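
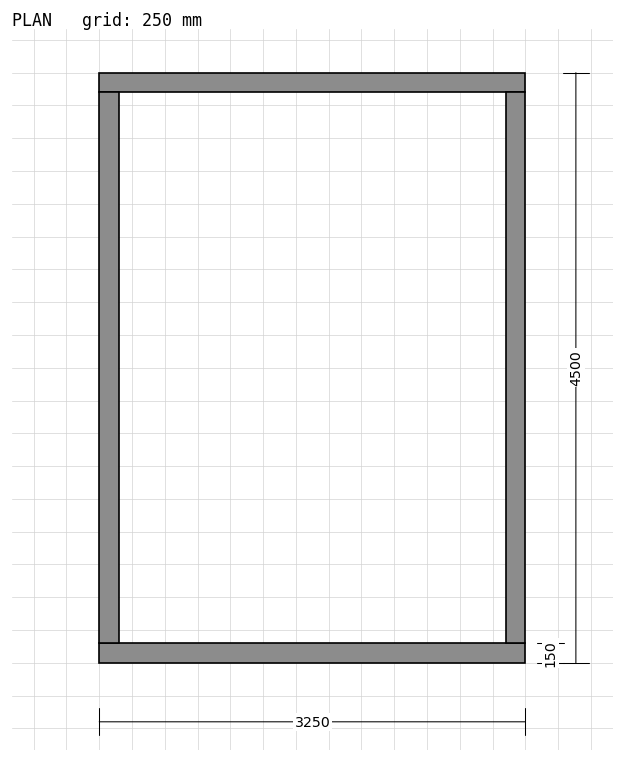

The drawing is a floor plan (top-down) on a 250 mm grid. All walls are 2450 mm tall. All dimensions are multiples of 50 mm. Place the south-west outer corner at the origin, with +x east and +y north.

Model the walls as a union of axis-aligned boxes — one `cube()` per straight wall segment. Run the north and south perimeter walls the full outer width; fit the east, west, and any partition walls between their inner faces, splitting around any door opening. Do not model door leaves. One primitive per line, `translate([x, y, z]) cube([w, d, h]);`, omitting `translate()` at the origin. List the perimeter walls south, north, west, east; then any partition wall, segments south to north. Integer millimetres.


cube([3250, 150, 2450]);
translate([0, 4350, 0]) cube([3250, 150, 2450]);
translate([0, 150, 0]) cube([150, 4200, 2450]);
translate([3100, 150, 0]) cube([150, 4200, 2450]);


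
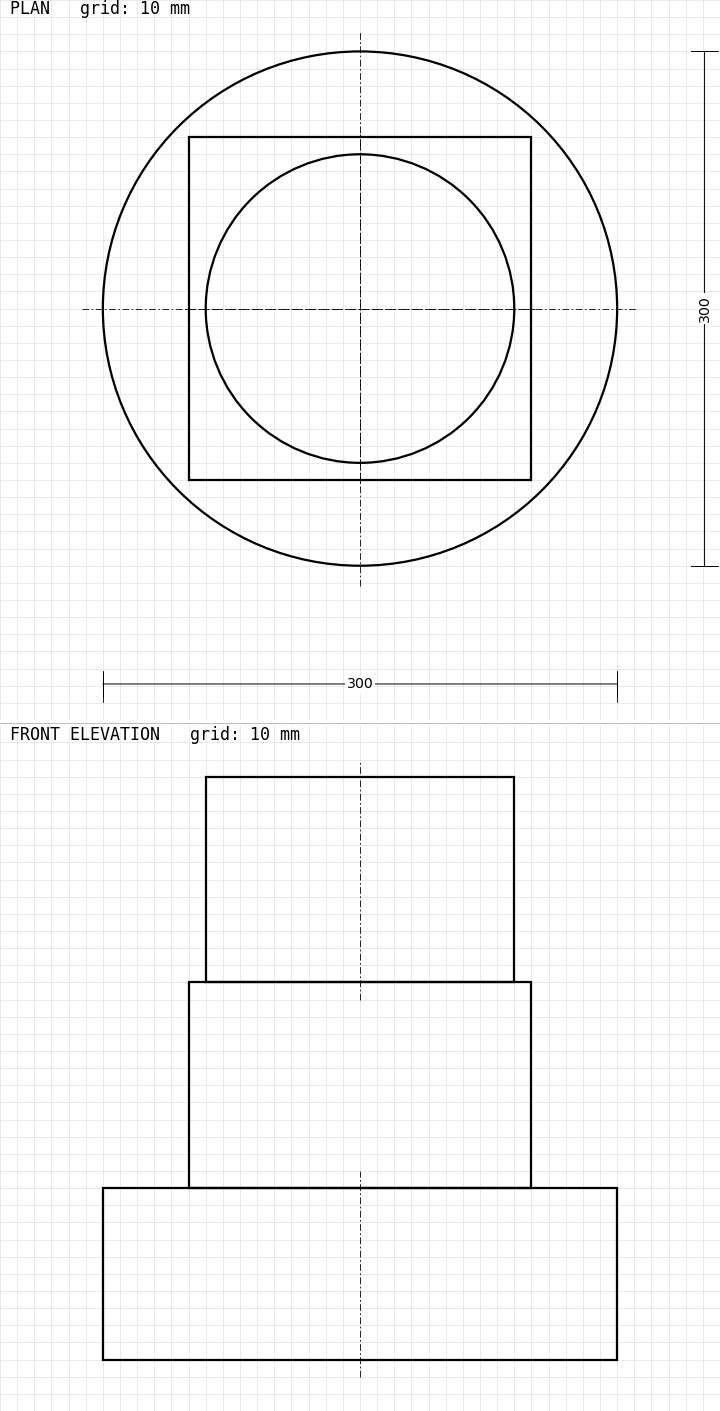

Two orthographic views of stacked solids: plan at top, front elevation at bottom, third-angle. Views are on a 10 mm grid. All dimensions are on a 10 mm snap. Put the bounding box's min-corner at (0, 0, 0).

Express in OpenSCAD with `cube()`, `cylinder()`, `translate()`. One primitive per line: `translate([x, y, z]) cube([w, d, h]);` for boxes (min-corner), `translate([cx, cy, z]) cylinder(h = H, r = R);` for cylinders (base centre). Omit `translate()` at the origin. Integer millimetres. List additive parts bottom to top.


translate([150, 150, 0]) cylinder(h = 100, r = 150);
translate([50, 50, 100]) cube([200, 200, 120]);
translate([150, 150, 220]) cylinder(h = 120, r = 90);


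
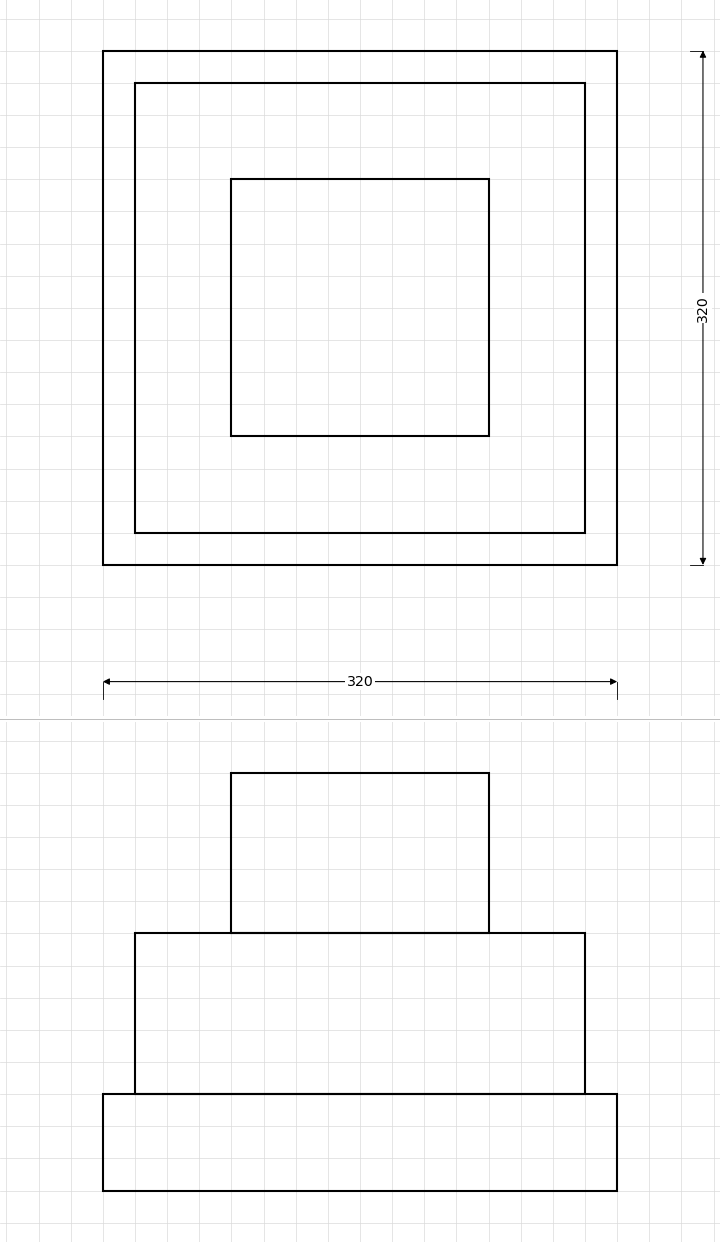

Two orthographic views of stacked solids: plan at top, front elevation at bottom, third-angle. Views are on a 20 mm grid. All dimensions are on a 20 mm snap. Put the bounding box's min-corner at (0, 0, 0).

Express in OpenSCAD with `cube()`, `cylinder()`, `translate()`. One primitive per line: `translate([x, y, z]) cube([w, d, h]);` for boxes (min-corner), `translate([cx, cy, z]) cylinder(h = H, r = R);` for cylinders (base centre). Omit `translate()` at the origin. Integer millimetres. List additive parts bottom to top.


cube([320, 320, 60]);
translate([20, 20, 60]) cube([280, 280, 100]);
translate([80, 80, 160]) cube([160, 160, 100]);


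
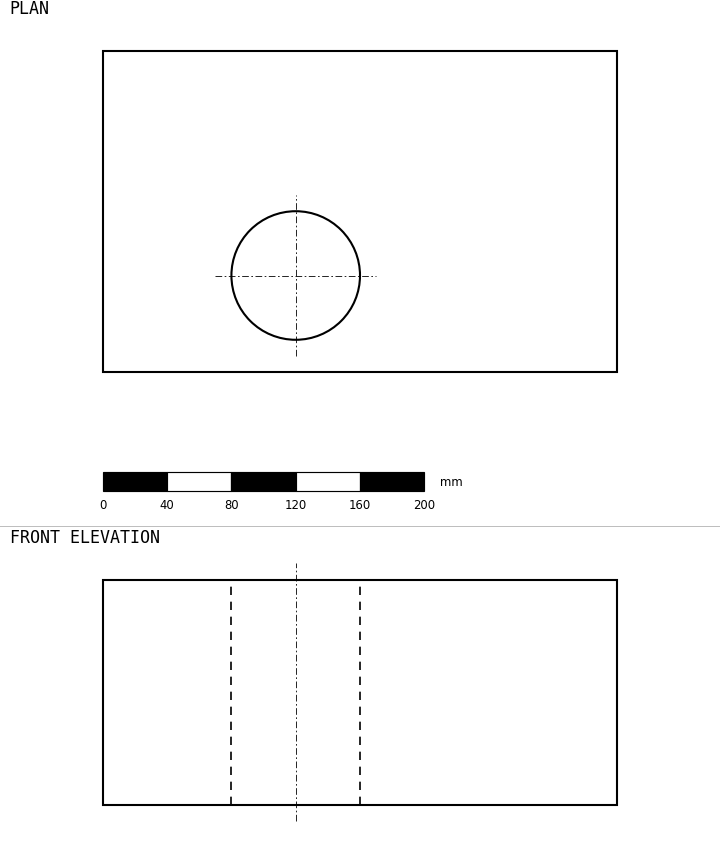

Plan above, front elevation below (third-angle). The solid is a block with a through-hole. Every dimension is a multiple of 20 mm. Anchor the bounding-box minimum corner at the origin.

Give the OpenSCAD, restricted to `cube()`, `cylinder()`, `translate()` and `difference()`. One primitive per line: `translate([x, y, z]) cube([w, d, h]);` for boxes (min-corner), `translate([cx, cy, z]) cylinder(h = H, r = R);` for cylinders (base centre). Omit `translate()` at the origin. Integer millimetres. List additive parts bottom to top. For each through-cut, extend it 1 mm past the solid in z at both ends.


difference() {
  cube([320, 200, 140]);
  translate([120, 60, -1]) cylinder(h = 142, r = 40);
}


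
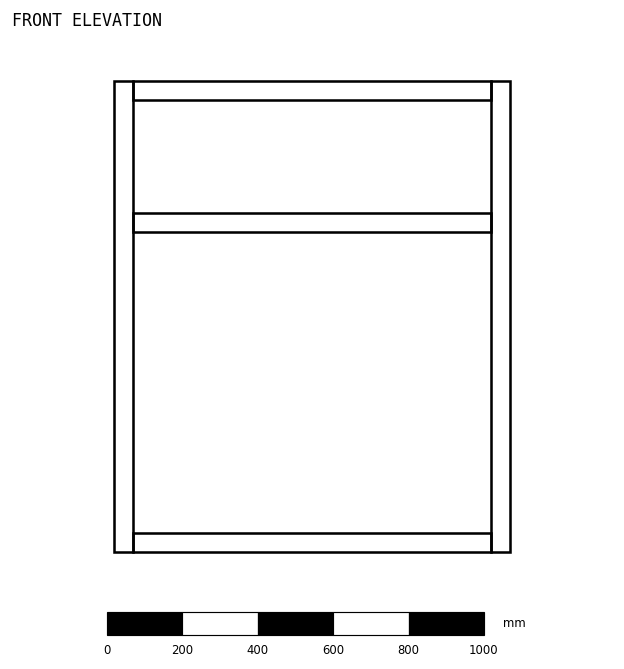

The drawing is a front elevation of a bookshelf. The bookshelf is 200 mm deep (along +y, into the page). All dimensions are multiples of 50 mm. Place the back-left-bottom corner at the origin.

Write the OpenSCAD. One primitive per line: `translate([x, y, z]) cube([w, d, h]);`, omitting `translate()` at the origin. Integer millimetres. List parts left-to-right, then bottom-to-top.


cube([50, 200, 1250]);
translate([50, 0, 0]) cube([950, 200, 50]);
translate([50, 0, 850]) cube([950, 200, 50]);
translate([50, 0, 1200]) cube([950, 200, 50]);
translate([1000, 0, 0]) cube([50, 200, 1250]);


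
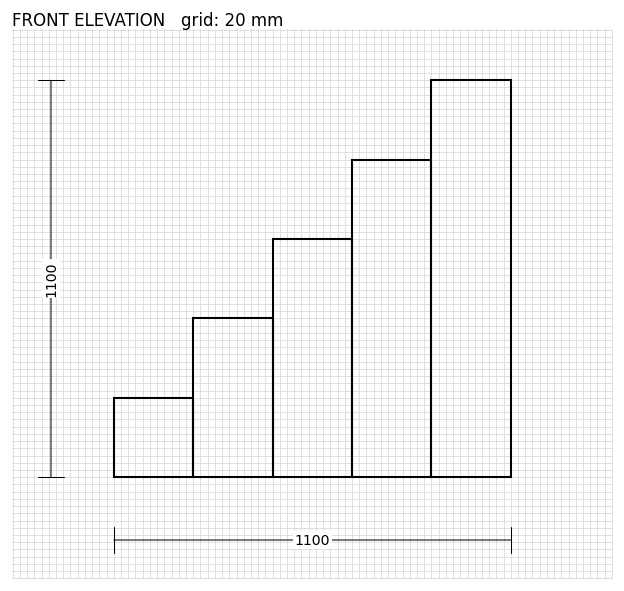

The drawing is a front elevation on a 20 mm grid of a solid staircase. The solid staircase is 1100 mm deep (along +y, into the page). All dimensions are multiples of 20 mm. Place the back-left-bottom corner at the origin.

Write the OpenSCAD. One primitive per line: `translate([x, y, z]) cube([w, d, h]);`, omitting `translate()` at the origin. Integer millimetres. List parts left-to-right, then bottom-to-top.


cube([220, 1100, 220]);
translate([220, 0, 0]) cube([220, 1100, 440]);
translate([440, 0, 0]) cube([220, 1100, 660]);
translate([660, 0, 0]) cube([220, 1100, 880]);
translate([880, 0, 0]) cube([220, 1100, 1100]);


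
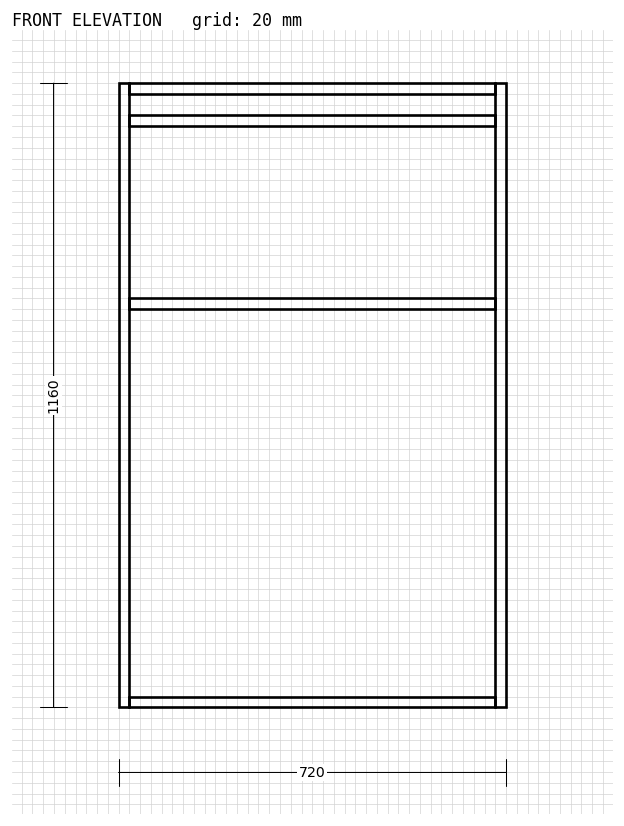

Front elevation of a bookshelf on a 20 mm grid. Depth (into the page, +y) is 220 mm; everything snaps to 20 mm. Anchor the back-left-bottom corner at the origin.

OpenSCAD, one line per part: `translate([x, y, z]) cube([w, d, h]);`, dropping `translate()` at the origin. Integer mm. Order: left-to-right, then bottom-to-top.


cube([20, 220, 1160]);
translate([20, 0, 0]) cube([680, 220, 20]);
translate([20, 0, 740]) cube([680, 220, 20]);
translate([20, 0, 1080]) cube([680, 220, 20]);
translate([20, 0, 1140]) cube([680, 220, 20]);
translate([700, 0, 0]) cube([20, 220, 1160]);


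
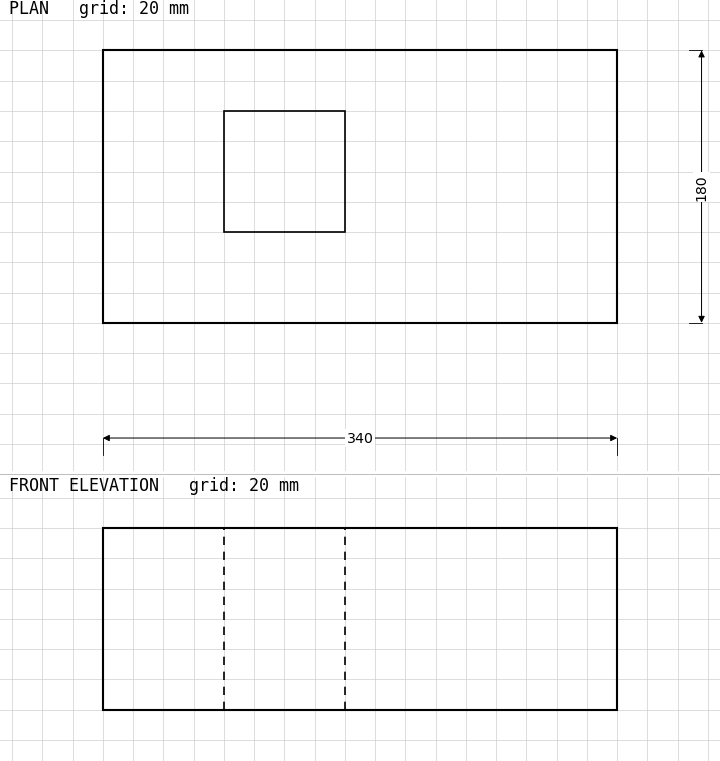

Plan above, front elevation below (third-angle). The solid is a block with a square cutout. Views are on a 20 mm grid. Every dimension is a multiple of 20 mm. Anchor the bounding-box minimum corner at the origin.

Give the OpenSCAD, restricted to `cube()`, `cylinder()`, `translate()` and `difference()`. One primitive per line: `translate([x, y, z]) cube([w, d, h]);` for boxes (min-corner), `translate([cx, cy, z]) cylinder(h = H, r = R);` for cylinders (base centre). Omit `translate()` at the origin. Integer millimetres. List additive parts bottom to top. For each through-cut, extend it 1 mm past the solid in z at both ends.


difference() {
  cube([340, 180, 120]);
  translate([80, 60, -1]) cube([80, 80, 122]);
}


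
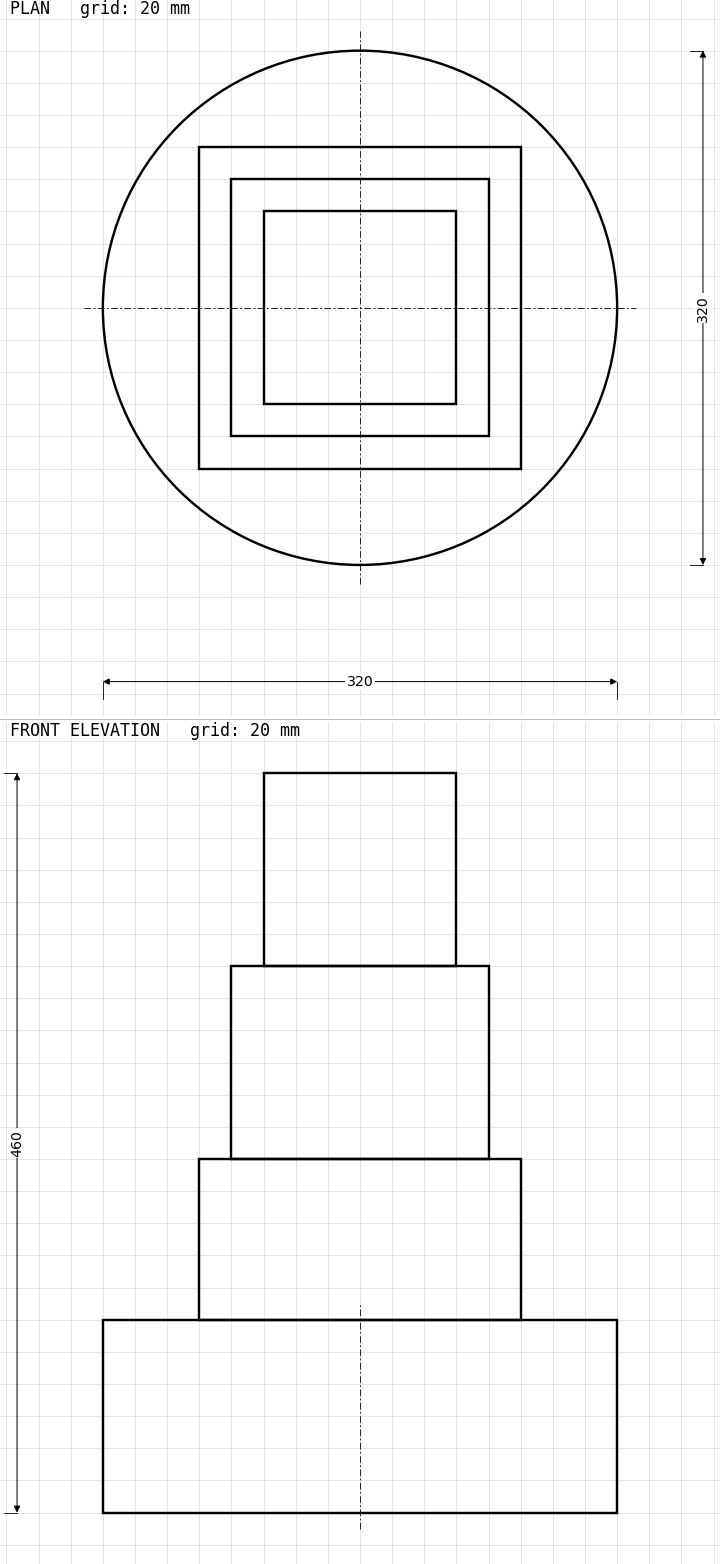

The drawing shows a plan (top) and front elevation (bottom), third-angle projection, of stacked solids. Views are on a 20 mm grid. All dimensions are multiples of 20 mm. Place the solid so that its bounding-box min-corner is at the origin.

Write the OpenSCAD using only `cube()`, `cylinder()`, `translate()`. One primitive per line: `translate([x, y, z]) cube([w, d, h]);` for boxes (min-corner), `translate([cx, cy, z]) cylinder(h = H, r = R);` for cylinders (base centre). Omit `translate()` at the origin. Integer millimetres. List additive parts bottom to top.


translate([160, 160, 0]) cylinder(h = 120, r = 160);
translate([60, 60, 120]) cube([200, 200, 100]);
translate([80, 80, 220]) cube([160, 160, 120]);
translate([100, 100, 340]) cube([120, 120, 120]);


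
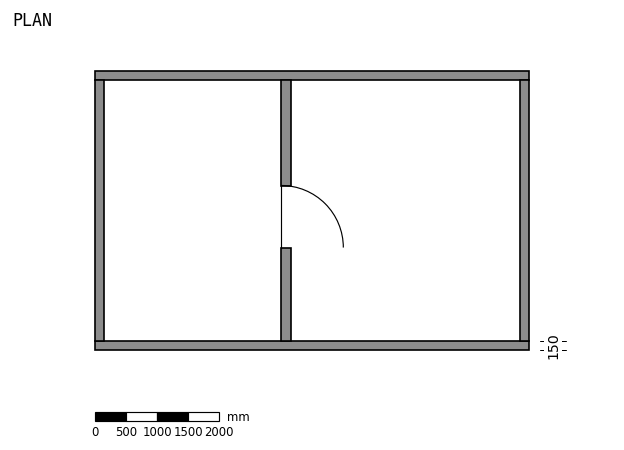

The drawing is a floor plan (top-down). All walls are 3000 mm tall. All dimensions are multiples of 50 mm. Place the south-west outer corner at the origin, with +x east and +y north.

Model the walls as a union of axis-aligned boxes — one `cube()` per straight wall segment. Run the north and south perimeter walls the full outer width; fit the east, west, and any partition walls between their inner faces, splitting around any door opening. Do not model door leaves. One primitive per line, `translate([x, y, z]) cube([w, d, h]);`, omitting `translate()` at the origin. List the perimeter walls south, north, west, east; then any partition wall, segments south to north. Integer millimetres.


cube([7000, 150, 3000]);
translate([0, 4350, 0]) cube([7000, 150, 3000]);
translate([0, 150, 0]) cube([150, 4200, 3000]);
translate([6850, 150, 0]) cube([150, 4200, 3000]);
translate([3000, 150, 0]) cube([150, 1500, 3000]);
translate([3000, 2650, 0]) cube([150, 1700, 3000]);


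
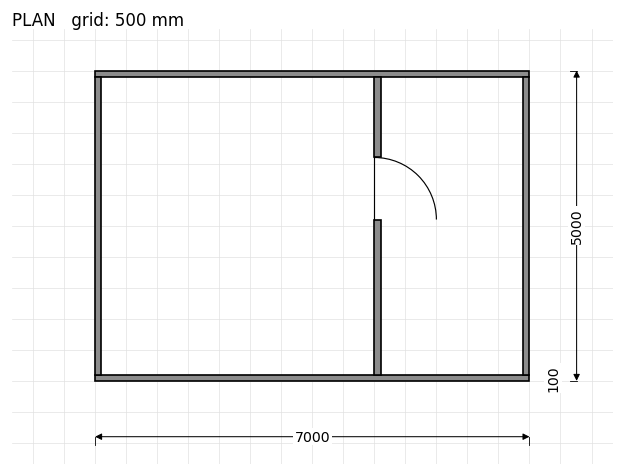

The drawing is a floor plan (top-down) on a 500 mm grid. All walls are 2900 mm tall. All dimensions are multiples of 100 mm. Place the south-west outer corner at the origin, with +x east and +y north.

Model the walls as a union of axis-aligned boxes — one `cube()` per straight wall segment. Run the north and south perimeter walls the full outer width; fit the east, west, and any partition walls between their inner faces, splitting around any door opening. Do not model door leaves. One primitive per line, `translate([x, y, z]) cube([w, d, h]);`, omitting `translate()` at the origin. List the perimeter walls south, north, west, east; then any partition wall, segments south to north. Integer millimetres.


cube([7000, 100, 2900]);
translate([0, 4900, 0]) cube([7000, 100, 2900]);
translate([0, 100, 0]) cube([100, 4800, 2900]);
translate([6900, 100, 0]) cube([100, 4800, 2900]);
translate([4500, 100, 0]) cube([100, 2500, 2900]);
translate([4500, 3600, 0]) cube([100, 1300, 2900]);


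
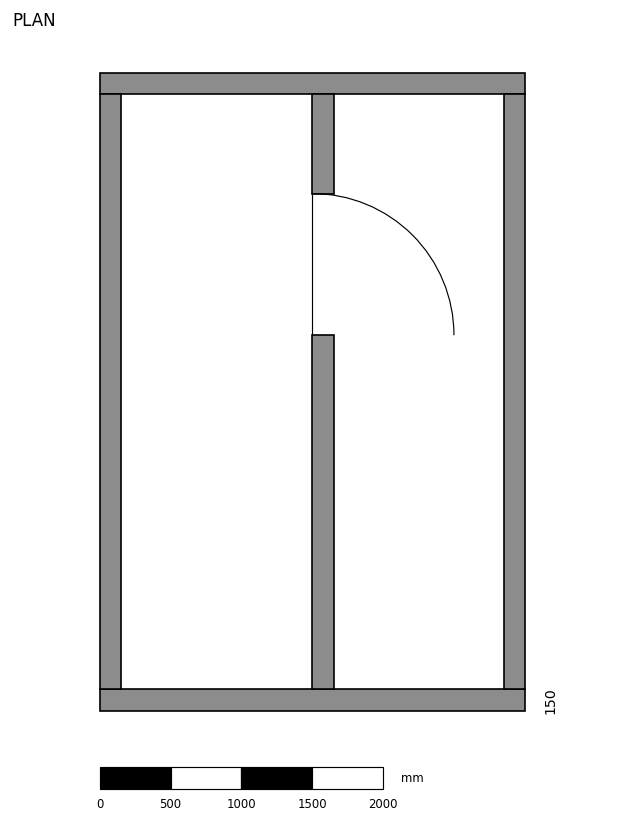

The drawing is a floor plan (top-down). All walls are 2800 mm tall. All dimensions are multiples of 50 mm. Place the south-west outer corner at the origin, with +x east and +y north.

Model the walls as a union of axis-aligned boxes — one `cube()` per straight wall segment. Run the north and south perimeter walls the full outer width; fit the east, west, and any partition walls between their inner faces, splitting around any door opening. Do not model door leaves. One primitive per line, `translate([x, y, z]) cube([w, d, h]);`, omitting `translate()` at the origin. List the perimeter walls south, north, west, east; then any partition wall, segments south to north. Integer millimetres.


cube([3000, 150, 2800]);
translate([0, 4350, 0]) cube([3000, 150, 2800]);
translate([0, 150, 0]) cube([150, 4200, 2800]);
translate([2850, 150, 0]) cube([150, 4200, 2800]);
translate([1500, 150, 0]) cube([150, 2500, 2800]);
translate([1500, 3650, 0]) cube([150, 700, 2800]);


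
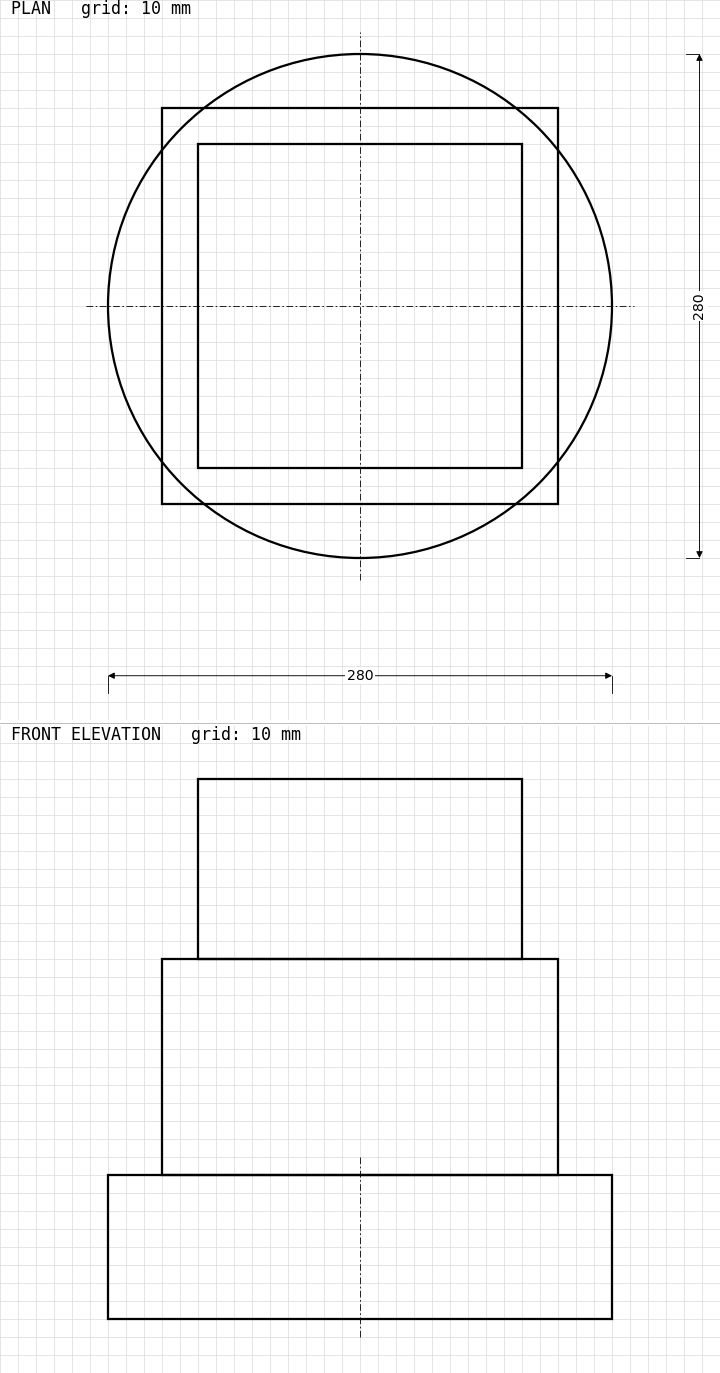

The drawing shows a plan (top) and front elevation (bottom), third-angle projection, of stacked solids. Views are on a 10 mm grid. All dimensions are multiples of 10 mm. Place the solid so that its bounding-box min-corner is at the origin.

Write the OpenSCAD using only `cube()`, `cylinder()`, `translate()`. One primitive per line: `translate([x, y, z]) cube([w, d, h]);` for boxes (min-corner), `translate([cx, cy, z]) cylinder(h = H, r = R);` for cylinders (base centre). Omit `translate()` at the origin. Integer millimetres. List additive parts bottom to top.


translate([140, 140, 0]) cylinder(h = 80, r = 140);
translate([30, 30, 80]) cube([220, 220, 120]);
translate([50, 50, 200]) cube([180, 180, 100]);


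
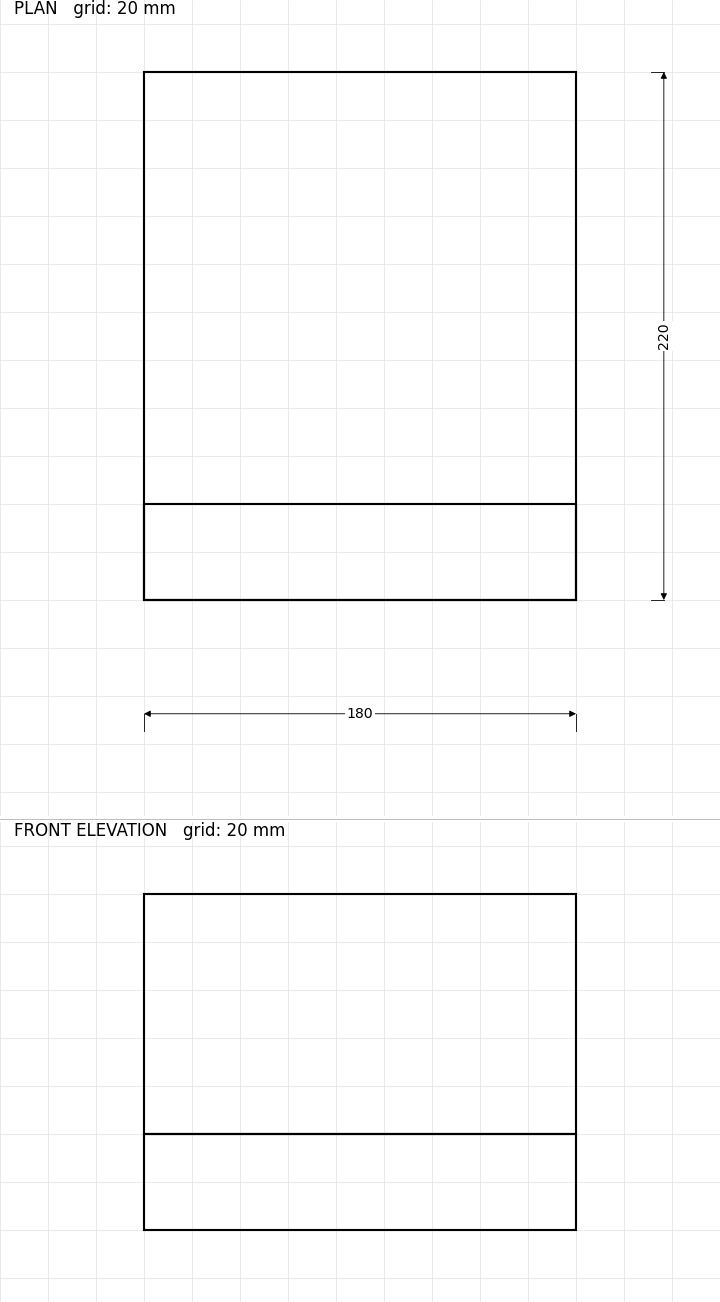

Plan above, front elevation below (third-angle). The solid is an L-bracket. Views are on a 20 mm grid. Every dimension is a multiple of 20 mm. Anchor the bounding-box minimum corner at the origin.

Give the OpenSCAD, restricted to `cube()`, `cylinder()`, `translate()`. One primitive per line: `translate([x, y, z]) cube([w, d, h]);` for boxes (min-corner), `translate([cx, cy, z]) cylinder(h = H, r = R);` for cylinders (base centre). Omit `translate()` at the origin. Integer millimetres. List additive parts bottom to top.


cube([180, 220, 40]);
translate([0, 0, 40]) cube([180, 40, 100]);


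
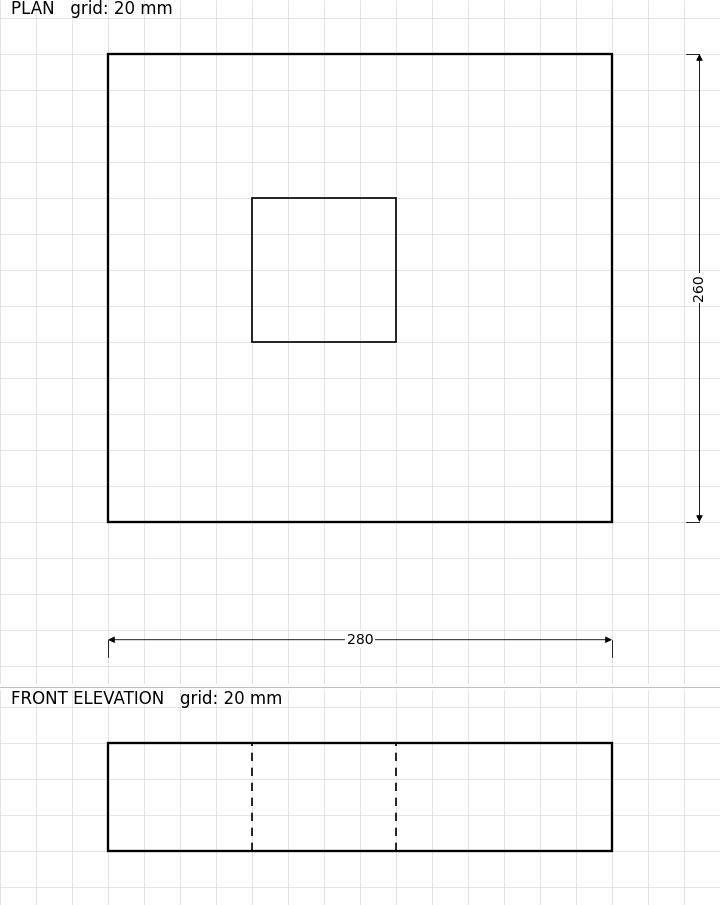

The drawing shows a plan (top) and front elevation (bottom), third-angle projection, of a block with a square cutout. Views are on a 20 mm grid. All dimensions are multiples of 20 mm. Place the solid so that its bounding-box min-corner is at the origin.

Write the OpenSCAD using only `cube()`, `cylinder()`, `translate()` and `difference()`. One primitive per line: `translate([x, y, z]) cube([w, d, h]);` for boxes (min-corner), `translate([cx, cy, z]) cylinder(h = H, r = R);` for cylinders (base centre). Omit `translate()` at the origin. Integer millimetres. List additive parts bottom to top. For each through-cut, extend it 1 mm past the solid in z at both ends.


difference() {
  cube([280, 260, 60]);
  translate([80, 100, -1]) cube([80, 80, 62]);
}


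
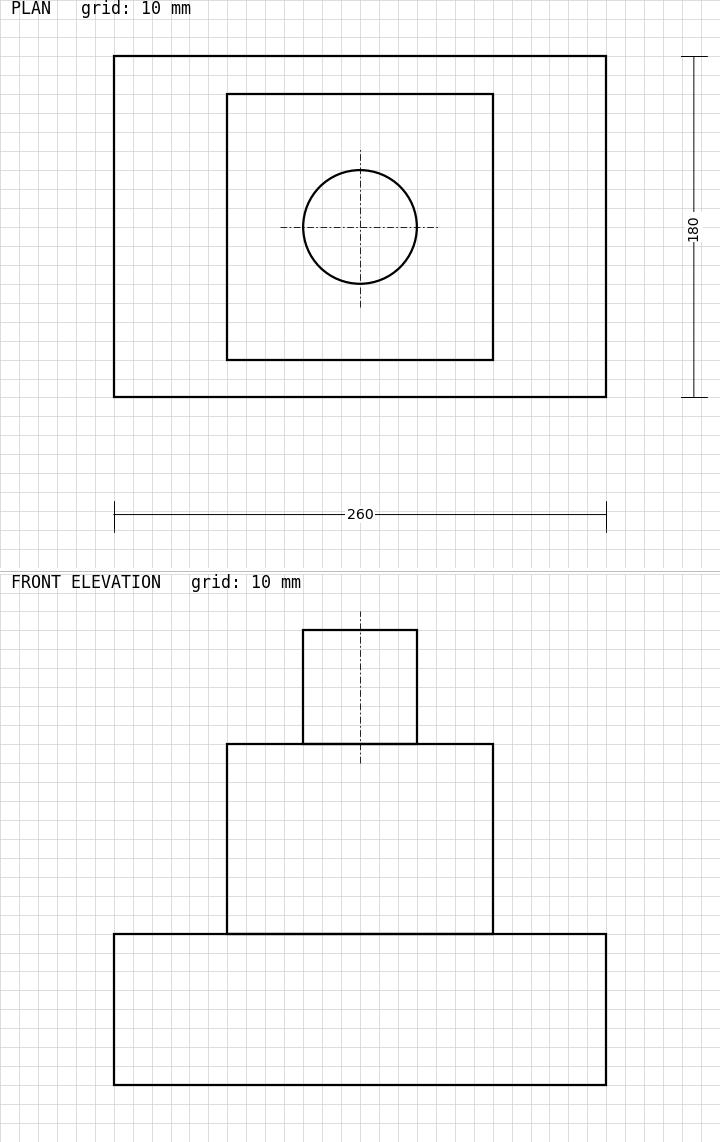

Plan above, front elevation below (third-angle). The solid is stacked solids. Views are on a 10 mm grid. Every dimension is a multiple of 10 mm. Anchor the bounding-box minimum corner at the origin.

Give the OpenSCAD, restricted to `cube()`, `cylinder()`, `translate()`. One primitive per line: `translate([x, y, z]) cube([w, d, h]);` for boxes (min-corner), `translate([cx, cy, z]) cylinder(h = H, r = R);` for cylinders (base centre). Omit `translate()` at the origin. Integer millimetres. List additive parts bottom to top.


cube([260, 180, 80]);
translate([60, 20, 80]) cube([140, 140, 100]);
translate([130, 90, 180]) cylinder(h = 60, r = 30);


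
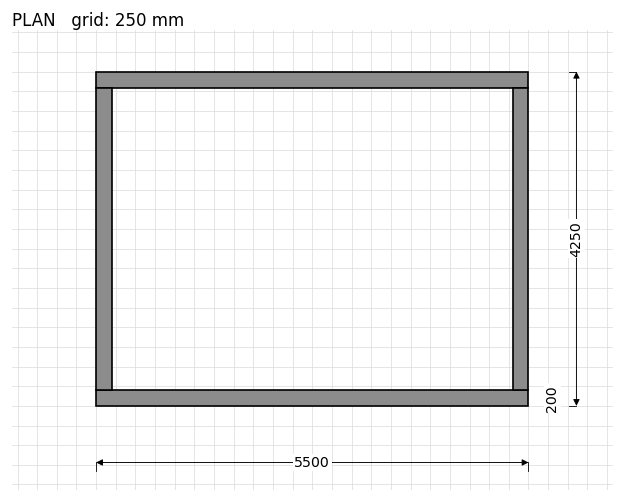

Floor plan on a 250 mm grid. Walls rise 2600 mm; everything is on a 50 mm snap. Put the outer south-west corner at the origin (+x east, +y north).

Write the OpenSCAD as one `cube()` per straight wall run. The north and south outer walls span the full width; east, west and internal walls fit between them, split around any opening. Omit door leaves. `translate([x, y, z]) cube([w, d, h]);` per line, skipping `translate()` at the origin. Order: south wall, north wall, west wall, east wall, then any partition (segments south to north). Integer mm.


cube([5500, 200, 2600]);
translate([0, 4050, 0]) cube([5500, 200, 2600]);
translate([0, 200, 0]) cube([200, 3850, 2600]);
translate([5300, 200, 0]) cube([200, 3850, 2600]);


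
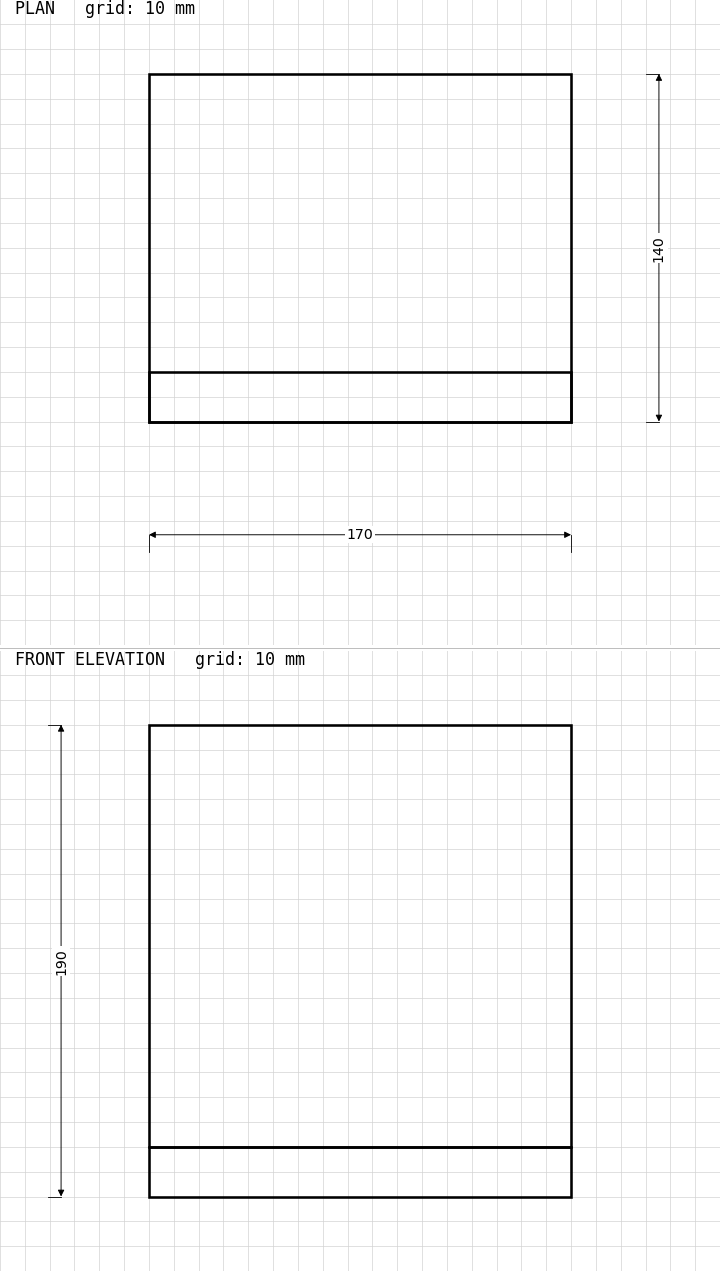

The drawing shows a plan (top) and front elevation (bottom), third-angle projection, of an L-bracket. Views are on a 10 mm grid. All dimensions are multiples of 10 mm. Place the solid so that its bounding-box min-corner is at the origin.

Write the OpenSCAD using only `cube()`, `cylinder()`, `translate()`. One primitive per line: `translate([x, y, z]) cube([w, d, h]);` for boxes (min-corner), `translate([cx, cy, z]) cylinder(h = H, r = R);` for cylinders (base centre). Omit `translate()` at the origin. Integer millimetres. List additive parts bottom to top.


cube([170, 140, 20]);
translate([0, 0, 20]) cube([170, 20, 170]);


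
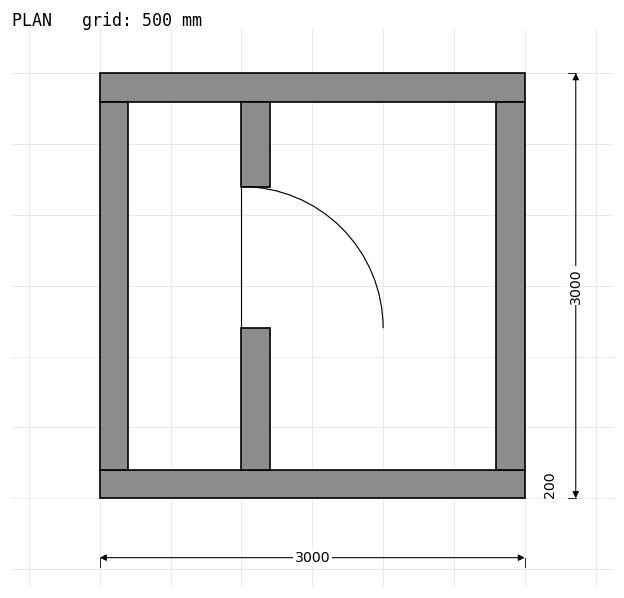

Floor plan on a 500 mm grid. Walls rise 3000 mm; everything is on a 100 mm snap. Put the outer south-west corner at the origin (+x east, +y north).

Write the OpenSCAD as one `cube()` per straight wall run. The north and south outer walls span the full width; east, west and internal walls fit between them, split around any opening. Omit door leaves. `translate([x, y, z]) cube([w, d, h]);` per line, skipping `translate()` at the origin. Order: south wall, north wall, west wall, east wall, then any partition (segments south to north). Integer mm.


cube([3000, 200, 3000]);
translate([0, 2800, 0]) cube([3000, 200, 3000]);
translate([0, 200, 0]) cube([200, 2600, 3000]);
translate([2800, 200, 0]) cube([200, 2600, 3000]);
translate([1000, 200, 0]) cube([200, 1000, 3000]);
translate([1000, 2200, 0]) cube([200, 600, 3000]);


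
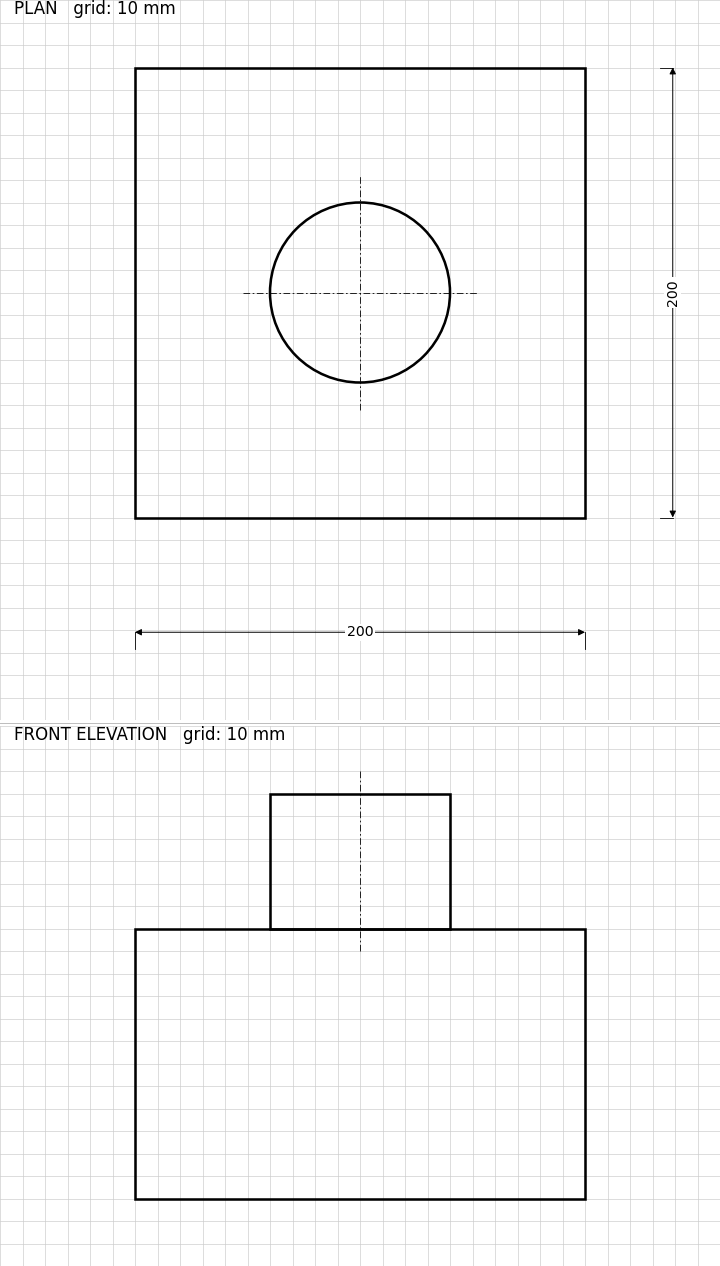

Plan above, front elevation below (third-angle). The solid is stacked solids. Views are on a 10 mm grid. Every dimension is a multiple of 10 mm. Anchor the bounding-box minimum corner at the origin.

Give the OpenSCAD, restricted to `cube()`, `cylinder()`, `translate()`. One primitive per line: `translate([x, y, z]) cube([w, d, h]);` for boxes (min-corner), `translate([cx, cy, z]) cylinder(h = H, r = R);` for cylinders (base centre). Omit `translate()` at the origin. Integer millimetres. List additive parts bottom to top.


cube([200, 200, 120]);
translate([100, 100, 120]) cylinder(h = 60, r = 40);


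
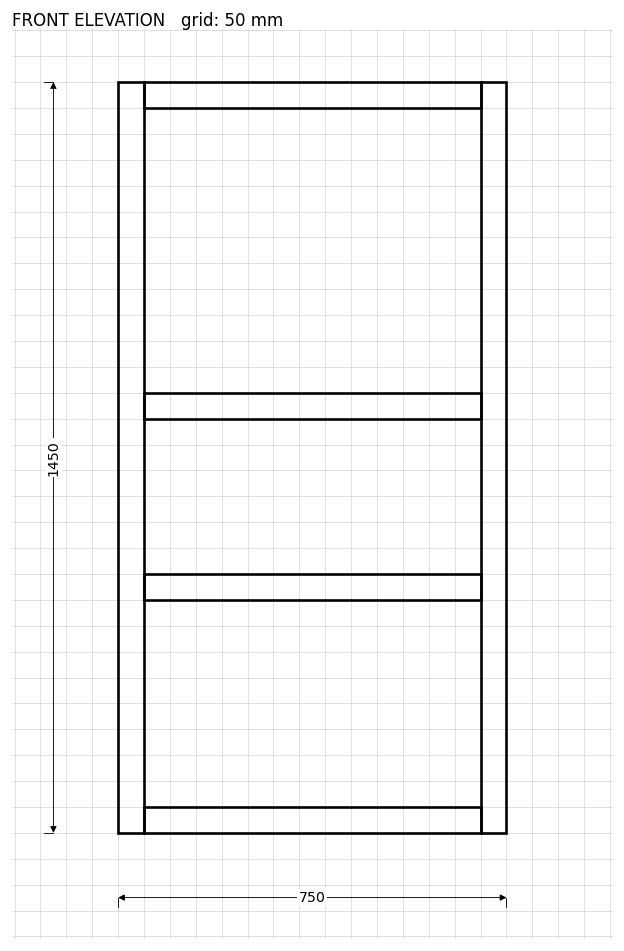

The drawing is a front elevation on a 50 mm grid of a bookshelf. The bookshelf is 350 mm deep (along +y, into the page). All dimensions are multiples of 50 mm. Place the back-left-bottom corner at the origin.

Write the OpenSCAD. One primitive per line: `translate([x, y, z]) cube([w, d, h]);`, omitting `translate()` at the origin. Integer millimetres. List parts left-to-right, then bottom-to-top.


cube([50, 350, 1450]);
translate([50, 0, 0]) cube([650, 350, 50]);
translate([50, 0, 450]) cube([650, 350, 50]);
translate([50, 0, 800]) cube([650, 350, 50]);
translate([50, 0, 1400]) cube([650, 350, 50]);
translate([700, 0, 0]) cube([50, 350, 1450]);


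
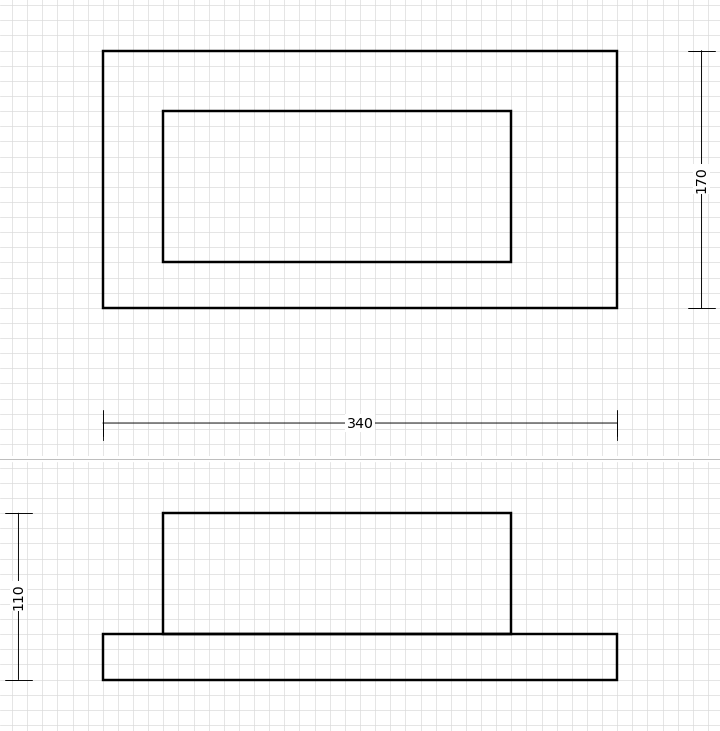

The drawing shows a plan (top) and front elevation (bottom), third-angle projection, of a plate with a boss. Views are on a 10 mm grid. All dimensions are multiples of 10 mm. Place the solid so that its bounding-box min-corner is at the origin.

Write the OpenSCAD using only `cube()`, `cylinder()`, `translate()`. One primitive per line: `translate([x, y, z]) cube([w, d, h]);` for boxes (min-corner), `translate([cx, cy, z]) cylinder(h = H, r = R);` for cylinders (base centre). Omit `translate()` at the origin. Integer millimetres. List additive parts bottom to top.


cube([340, 170, 30]);
translate([40, 30, 30]) cube([230, 100, 80]);


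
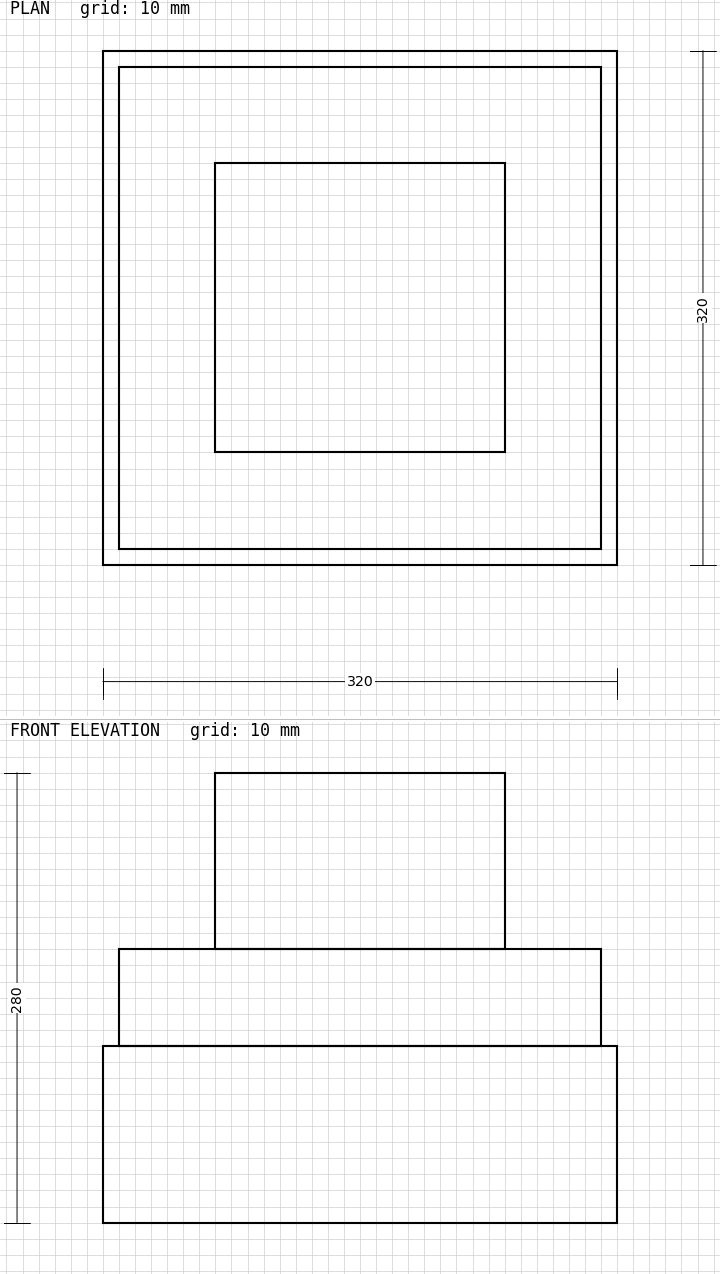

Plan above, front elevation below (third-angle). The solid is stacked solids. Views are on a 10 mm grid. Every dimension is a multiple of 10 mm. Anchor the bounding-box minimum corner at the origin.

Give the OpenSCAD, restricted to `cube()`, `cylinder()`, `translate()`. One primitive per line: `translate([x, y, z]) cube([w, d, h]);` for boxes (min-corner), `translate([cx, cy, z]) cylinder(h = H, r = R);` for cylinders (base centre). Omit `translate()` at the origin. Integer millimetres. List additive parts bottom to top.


cube([320, 320, 110]);
translate([10, 10, 110]) cube([300, 300, 60]);
translate([70, 70, 170]) cube([180, 180, 110]);


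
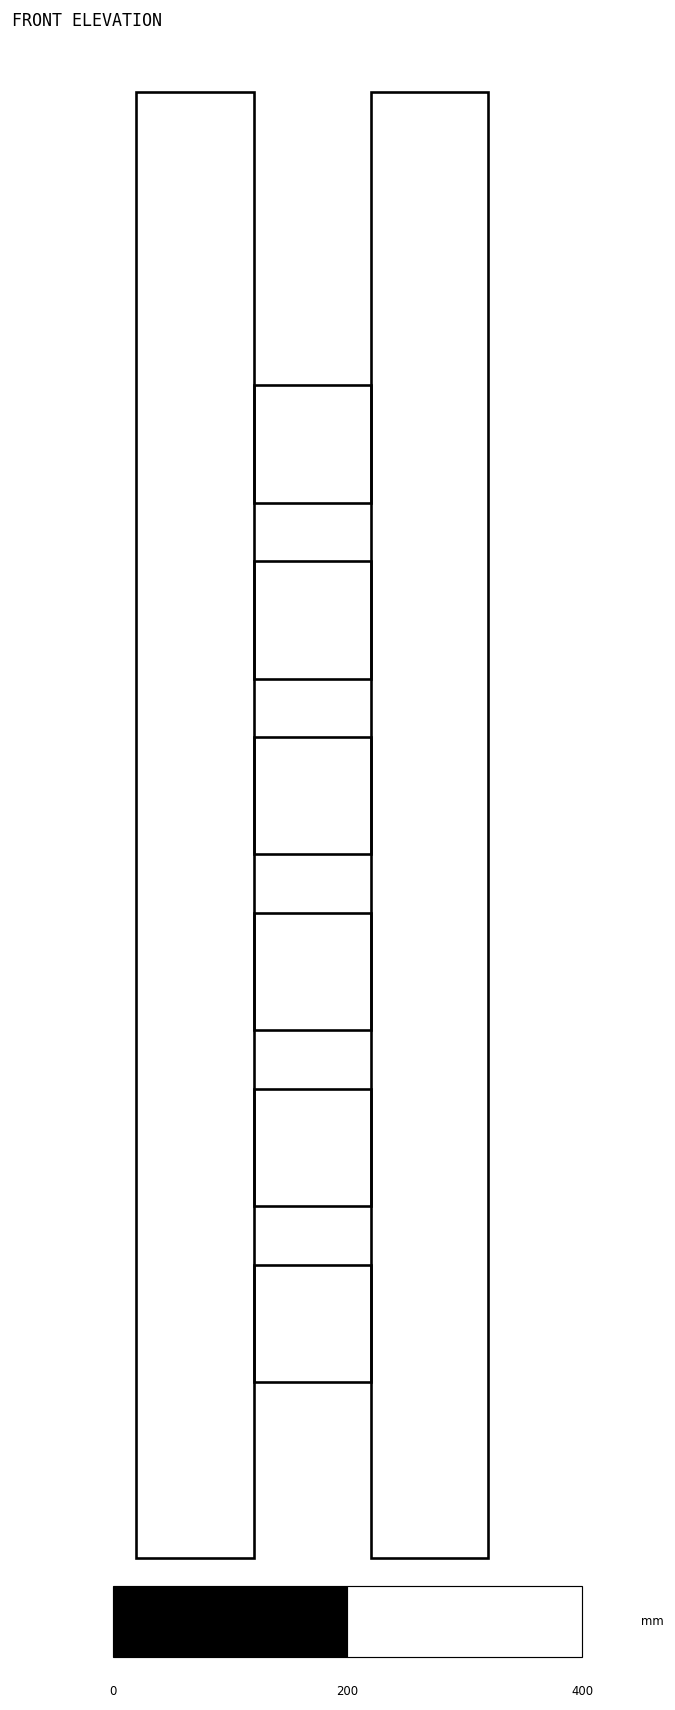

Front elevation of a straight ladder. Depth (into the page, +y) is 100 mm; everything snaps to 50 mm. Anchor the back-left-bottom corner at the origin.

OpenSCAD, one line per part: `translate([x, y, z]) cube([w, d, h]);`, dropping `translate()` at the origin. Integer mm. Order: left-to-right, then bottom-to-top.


cube([100, 100, 1250]);
translate([100, 0, 150]) cube([100, 100, 100]);
translate([100, 0, 300]) cube([100, 100, 100]);
translate([100, 0, 450]) cube([100, 100, 100]);
translate([100, 0, 600]) cube([100, 100, 100]);
translate([100, 0, 750]) cube([100, 100, 100]);
translate([100, 0, 900]) cube([100, 100, 100]);
translate([200, 0, 0]) cube([100, 100, 1250]);


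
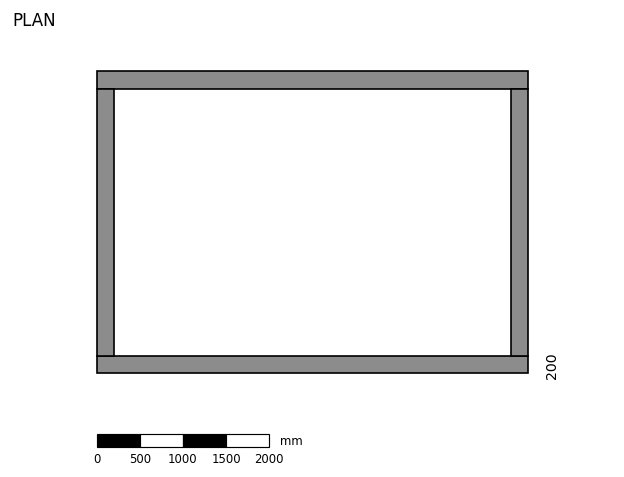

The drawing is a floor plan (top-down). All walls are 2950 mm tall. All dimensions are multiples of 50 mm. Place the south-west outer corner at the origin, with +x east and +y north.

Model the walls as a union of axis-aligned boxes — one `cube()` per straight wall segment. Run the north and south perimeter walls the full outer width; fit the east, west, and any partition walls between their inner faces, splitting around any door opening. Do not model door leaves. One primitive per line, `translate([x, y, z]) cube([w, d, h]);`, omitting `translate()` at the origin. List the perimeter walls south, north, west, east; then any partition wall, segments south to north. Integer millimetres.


cube([5000, 200, 2950]);
translate([0, 3300, 0]) cube([5000, 200, 2950]);
translate([0, 200, 0]) cube([200, 3100, 2950]);
translate([4800, 200, 0]) cube([200, 3100, 2950]);


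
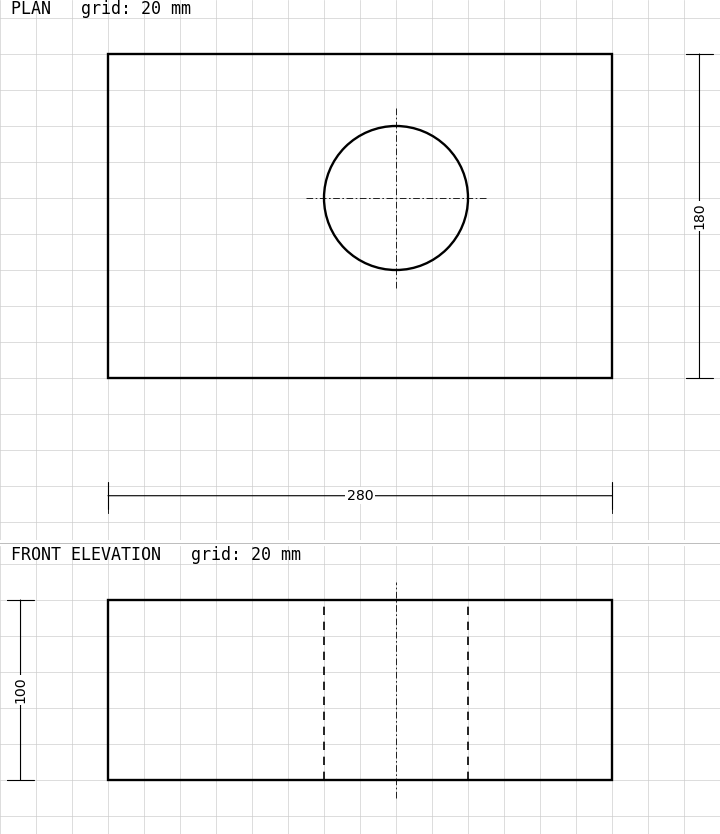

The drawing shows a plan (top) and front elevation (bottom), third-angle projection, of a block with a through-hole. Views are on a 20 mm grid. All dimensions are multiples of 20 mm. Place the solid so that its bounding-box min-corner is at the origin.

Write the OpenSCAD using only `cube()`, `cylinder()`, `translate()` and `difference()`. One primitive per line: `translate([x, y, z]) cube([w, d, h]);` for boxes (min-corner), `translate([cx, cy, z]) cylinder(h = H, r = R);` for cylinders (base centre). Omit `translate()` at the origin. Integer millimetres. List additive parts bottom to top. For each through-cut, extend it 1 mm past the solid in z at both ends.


difference() {
  cube([280, 180, 100]);
  translate([160, 100, -1]) cylinder(h = 102, r = 40);
}


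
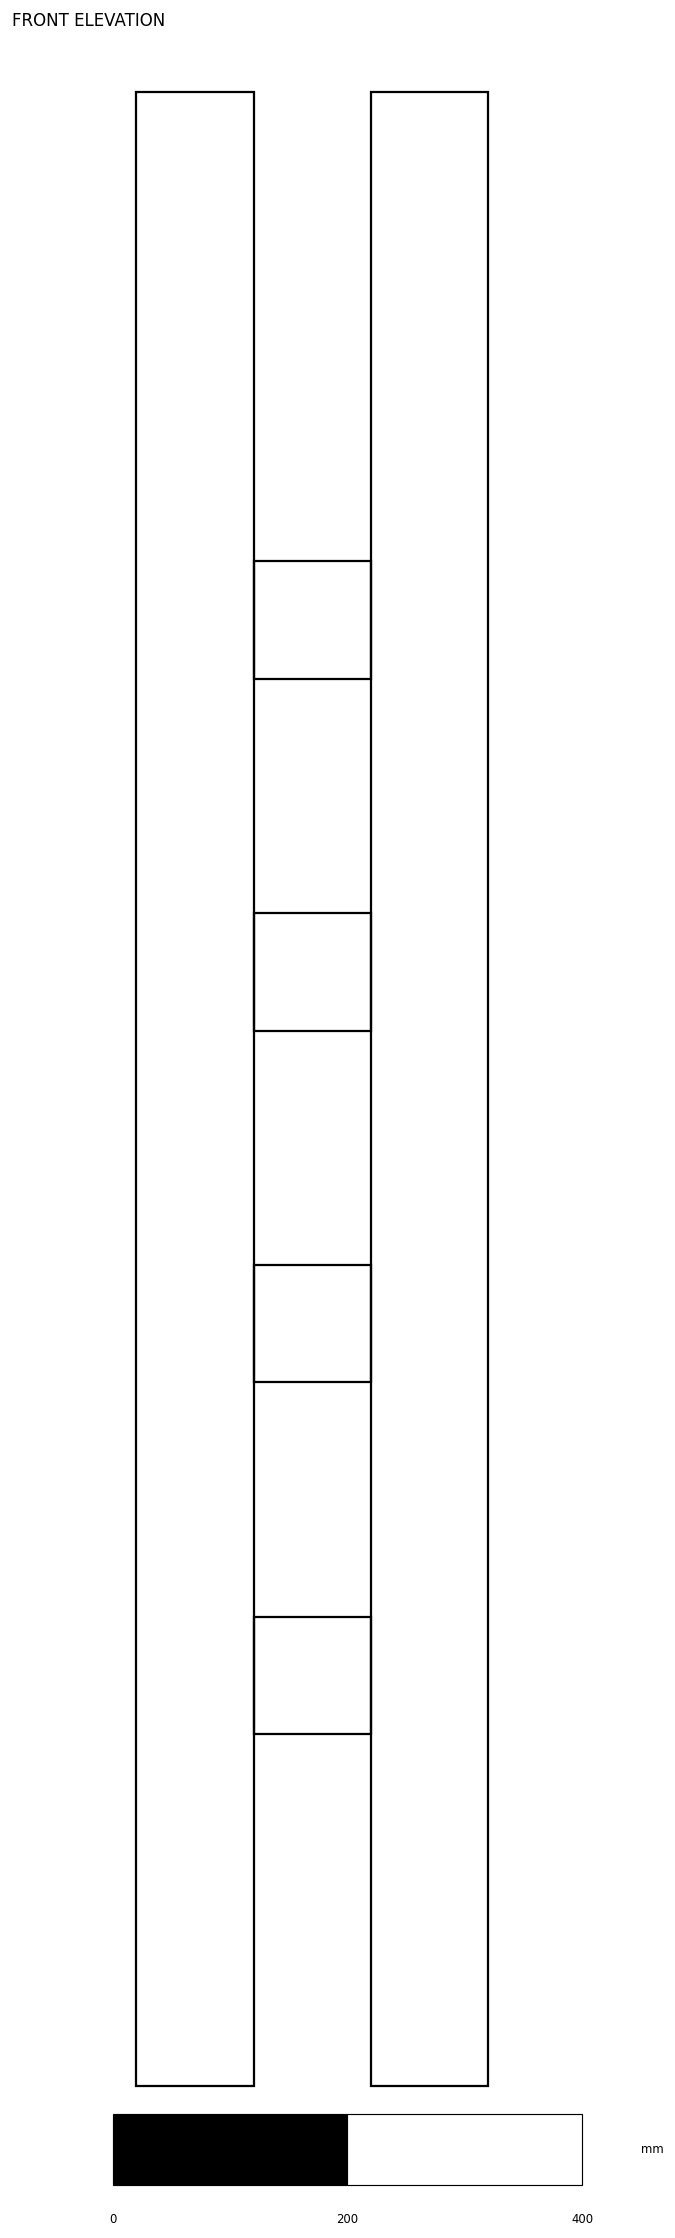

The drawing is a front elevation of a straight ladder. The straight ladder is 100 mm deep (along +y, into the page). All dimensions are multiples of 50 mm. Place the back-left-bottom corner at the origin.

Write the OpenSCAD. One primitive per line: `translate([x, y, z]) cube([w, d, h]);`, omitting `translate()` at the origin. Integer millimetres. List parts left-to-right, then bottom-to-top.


cube([100, 100, 1700]);
translate([100, 0, 300]) cube([100, 100, 100]);
translate([100, 0, 600]) cube([100, 100, 100]);
translate([100, 0, 900]) cube([100, 100, 100]);
translate([100, 0, 1200]) cube([100, 100, 100]);
translate([200, 0, 0]) cube([100, 100, 1700]);


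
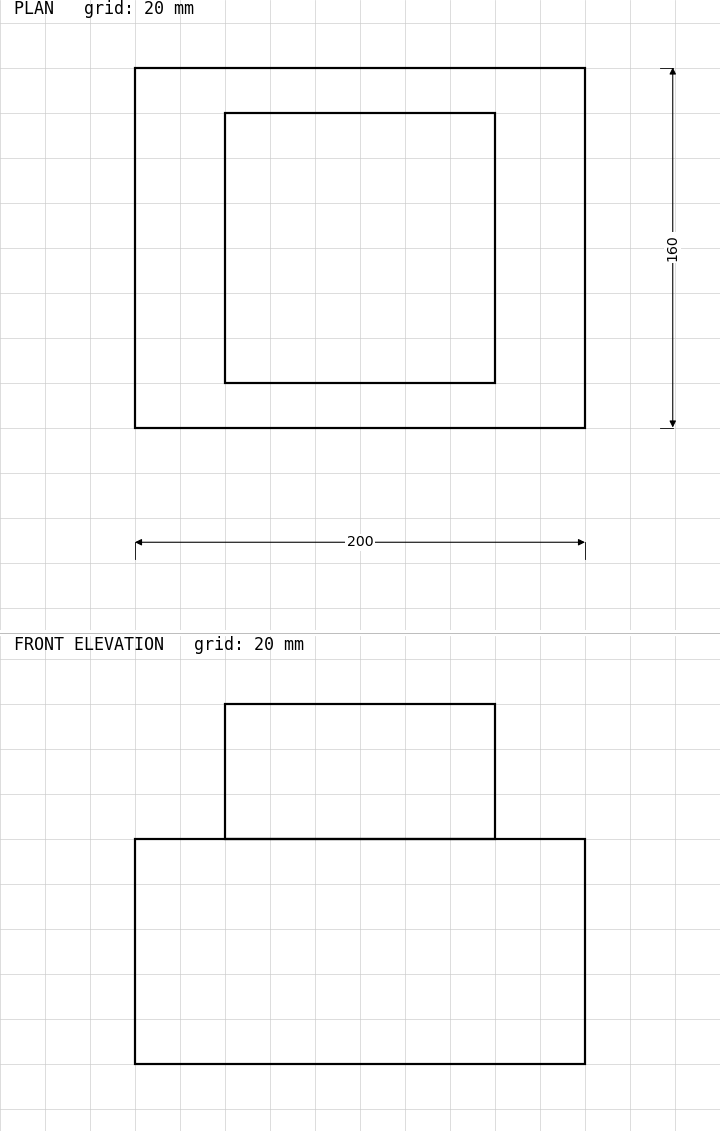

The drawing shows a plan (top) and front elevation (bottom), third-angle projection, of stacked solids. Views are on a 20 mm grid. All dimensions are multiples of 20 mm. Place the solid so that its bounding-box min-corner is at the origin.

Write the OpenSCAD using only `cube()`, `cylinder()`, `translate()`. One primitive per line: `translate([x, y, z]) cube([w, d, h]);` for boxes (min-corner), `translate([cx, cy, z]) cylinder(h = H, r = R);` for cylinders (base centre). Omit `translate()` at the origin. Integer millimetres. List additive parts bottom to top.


cube([200, 160, 100]);
translate([40, 20, 100]) cube([120, 120, 60]);


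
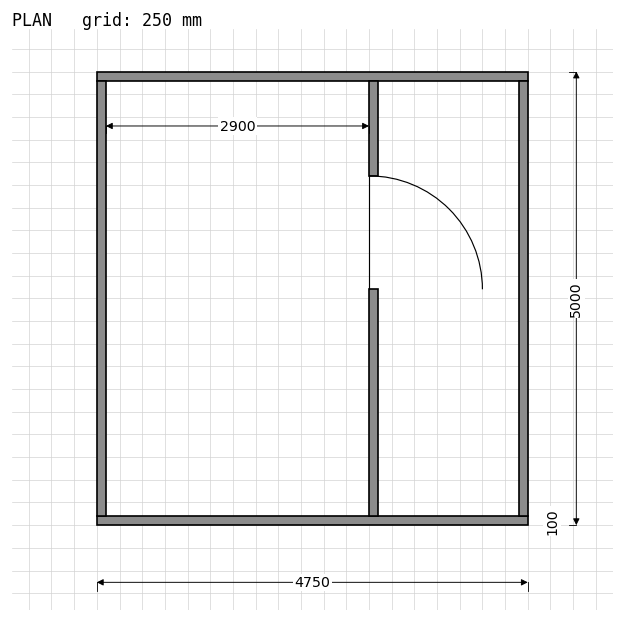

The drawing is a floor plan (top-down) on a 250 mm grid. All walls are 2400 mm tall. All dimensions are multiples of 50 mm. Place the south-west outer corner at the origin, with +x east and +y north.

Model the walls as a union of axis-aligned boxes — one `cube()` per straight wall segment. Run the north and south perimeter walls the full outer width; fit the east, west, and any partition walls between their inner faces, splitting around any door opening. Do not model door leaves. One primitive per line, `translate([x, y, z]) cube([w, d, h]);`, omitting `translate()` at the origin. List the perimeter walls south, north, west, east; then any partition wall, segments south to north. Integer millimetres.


cube([4750, 100, 2400]);
translate([0, 4900, 0]) cube([4750, 100, 2400]);
translate([0, 100, 0]) cube([100, 4800, 2400]);
translate([4650, 100, 0]) cube([100, 4800, 2400]);
translate([3000, 100, 0]) cube([100, 2500, 2400]);
translate([3000, 3850, 0]) cube([100, 1050, 2400]);


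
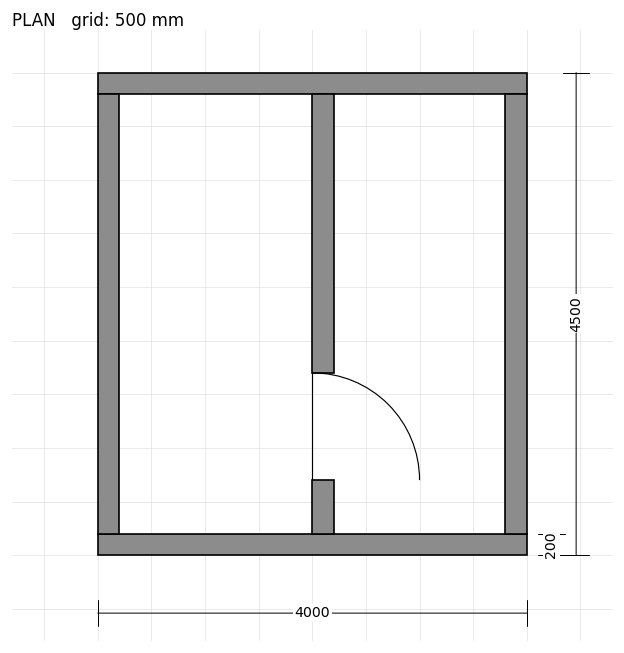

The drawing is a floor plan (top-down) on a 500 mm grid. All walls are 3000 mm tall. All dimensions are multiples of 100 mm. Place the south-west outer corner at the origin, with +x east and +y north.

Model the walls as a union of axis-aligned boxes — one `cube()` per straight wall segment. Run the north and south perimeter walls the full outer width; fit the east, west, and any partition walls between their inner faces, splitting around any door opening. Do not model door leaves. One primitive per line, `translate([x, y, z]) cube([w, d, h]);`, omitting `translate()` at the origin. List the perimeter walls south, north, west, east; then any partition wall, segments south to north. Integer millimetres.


cube([4000, 200, 3000]);
translate([0, 4300, 0]) cube([4000, 200, 3000]);
translate([0, 200, 0]) cube([200, 4100, 3000]);
translate([3800, 200, 0]) cube([200, 4100, 3000]);
translate([2000, 200, 0]) cube([200, 500, 3000]);
translate([2000, 1700, 0]) cube([200, 2600, 3000]);


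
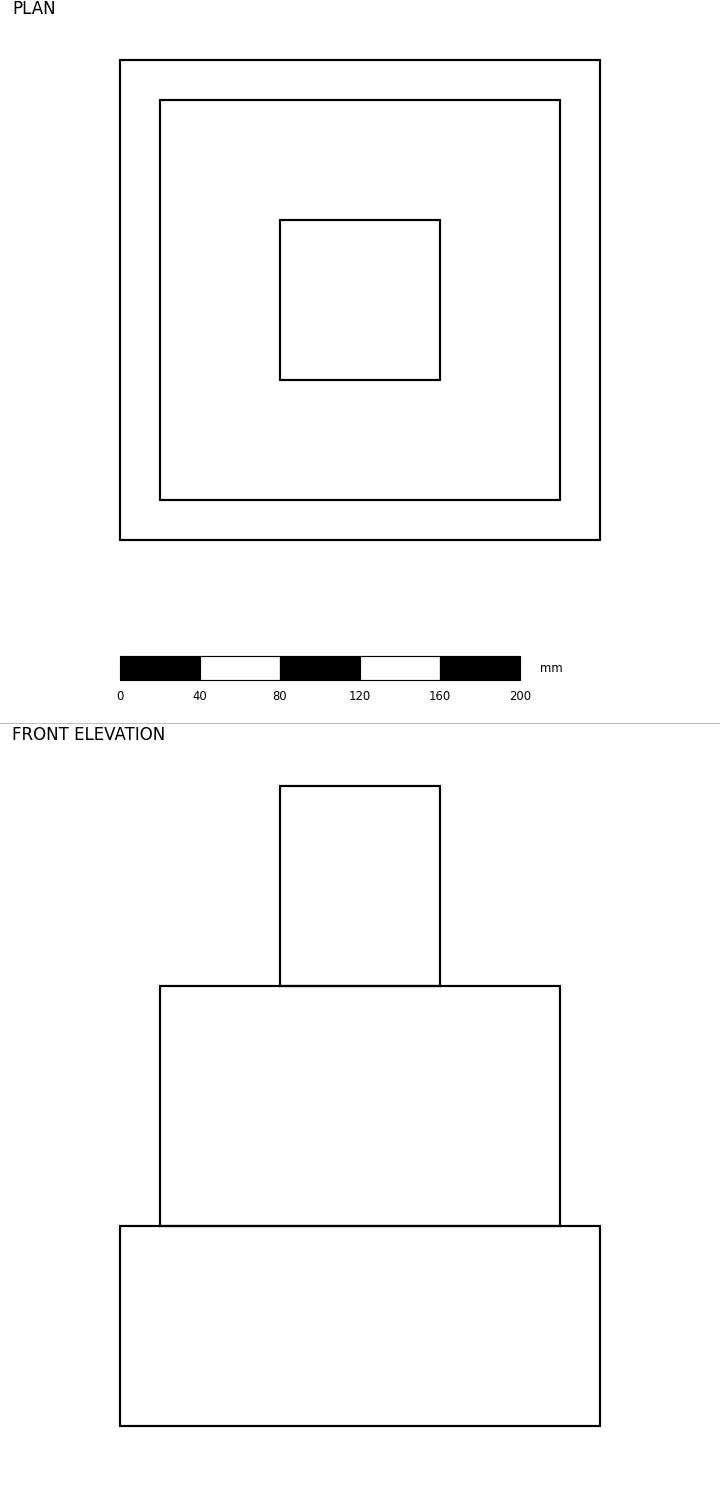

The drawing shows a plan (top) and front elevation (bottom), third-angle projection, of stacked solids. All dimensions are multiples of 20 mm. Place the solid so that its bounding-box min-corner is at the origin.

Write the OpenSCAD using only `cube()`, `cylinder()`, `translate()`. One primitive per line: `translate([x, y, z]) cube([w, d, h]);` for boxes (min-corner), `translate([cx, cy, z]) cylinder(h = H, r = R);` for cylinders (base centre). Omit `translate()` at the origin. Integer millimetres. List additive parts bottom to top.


cube([240, 240, 100]);
translate([20, 20, 100]) cube([200, 200, 120]);
translate([80, 80, 220]) cube([80, 80, 100]);


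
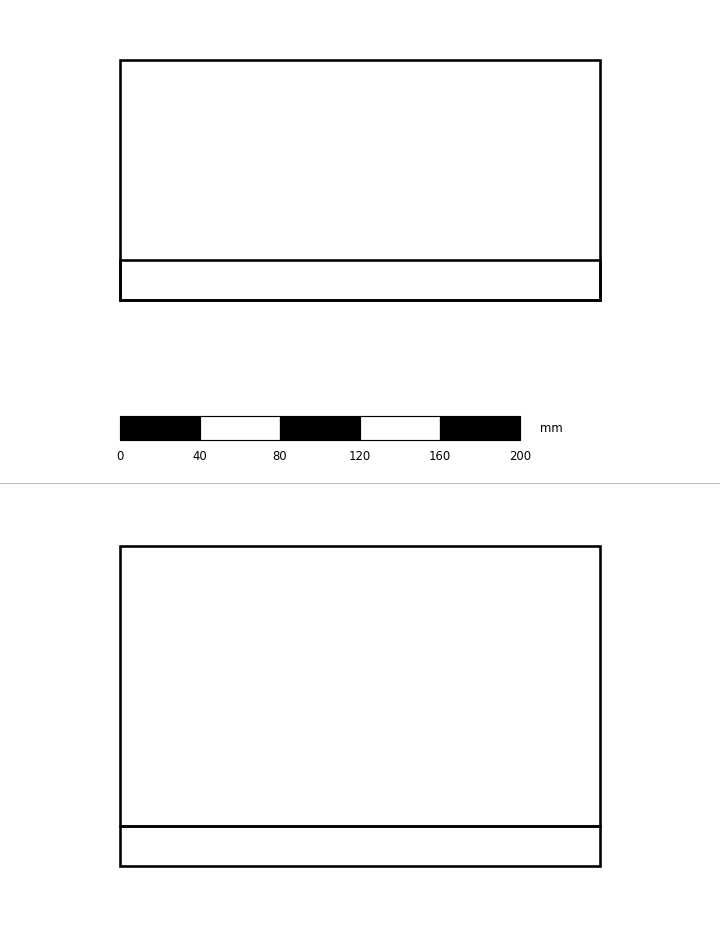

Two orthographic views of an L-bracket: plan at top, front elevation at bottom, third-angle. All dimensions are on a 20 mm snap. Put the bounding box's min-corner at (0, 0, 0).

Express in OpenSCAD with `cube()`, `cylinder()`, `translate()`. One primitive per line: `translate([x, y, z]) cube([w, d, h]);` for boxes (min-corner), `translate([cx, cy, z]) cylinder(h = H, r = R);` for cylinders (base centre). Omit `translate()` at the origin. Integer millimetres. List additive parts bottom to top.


cube([240, 120, 20]);
translate([0, 0, 20]) cube([240, 20, 140]);


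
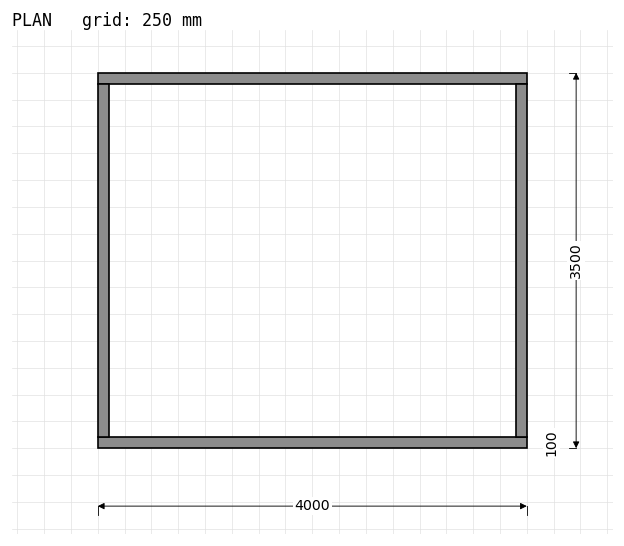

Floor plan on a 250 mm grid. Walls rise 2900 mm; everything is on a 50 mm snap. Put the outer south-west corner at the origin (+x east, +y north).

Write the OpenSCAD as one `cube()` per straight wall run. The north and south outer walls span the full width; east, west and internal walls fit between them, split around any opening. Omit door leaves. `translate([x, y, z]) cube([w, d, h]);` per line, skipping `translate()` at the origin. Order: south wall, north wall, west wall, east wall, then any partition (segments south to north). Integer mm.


cube([4000, 100, 2900]);
translate([0, 3400, 0]) cube([4000, 100, 2900]);
translate([0, 100, 0]) cube([100, 3300, 2900]);
translate([3900, 100, 0]) cube([100, 3300, 2900]);
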